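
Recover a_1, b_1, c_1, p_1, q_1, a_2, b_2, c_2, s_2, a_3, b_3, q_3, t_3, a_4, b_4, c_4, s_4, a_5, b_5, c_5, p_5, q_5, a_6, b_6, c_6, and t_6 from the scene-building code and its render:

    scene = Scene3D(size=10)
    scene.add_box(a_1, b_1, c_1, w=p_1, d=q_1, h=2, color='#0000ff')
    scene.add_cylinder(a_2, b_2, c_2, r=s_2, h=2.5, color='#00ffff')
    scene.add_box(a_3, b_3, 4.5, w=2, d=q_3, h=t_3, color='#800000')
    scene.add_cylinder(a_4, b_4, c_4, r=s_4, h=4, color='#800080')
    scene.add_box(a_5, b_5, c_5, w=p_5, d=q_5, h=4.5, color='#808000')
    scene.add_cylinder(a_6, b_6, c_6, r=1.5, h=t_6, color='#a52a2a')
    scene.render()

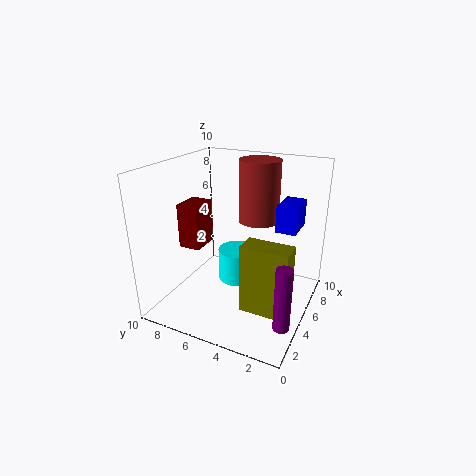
a_1 = 7, b_1 = 1.5, c_1 = 5, p_1 = 2.5, q_1 = 1.5, a_2 = 7, b_2 = 6, c_2 = 0.5, s_2 = 1.5, a_3 = 3, b_3 = 7, q_3 = 1.5, t_3 = 3, a_4 = 1.5, b_4 = 0.5, c_4 = 1.5, s_4 = 0.5, a_5 = 2, b_5 = 0.5, c_5 = 1.5, p_5 = 1.5, q_5 = 3, a_6 = 7.5, b_6 = 4.5, c_6 = 5.5, t_6 = 4.5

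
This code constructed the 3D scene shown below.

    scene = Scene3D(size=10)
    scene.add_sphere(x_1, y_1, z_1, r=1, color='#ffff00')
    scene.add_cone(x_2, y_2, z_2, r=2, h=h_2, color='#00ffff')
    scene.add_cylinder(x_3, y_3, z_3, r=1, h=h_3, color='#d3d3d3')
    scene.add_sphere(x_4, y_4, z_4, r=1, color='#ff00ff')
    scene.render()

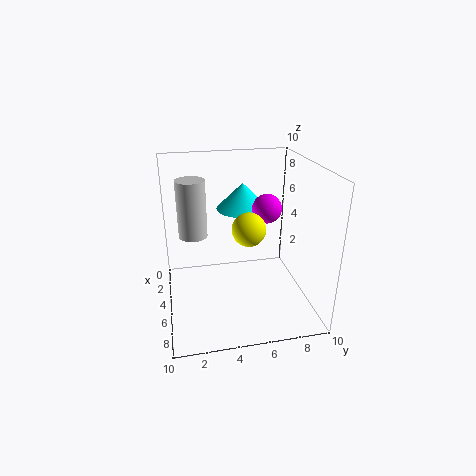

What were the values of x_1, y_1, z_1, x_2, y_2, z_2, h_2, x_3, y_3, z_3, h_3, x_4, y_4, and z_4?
x_1 = 8; y_1 = 5; z_1 = 7; x_2 = 2; y_2 = 6; z_2 = 6; h_2 = 2; x_3 = 4; y_3 = 2; z_3 = 5; h_3 = 4; x_4 = 5; y_4 = 7; z_4 = 7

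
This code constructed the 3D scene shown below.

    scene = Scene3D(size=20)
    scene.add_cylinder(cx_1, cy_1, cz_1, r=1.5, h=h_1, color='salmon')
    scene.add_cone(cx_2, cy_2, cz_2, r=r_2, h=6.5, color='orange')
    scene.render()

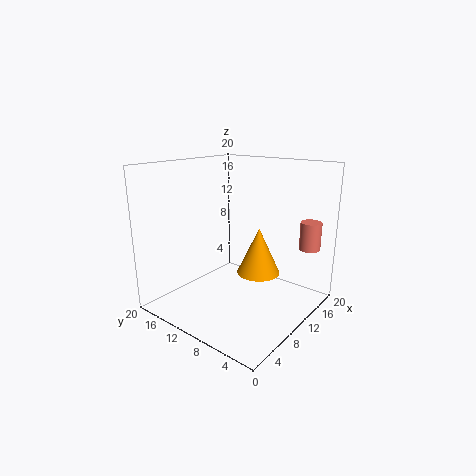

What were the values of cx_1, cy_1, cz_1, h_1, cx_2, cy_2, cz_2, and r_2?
cx_1 = 17, cy_1 = 2.5, cz_1 = 8, h_1 = 4, cx_2 = 11.5, cy_2 = 7.5, cz_2 = 5, r_2 = 3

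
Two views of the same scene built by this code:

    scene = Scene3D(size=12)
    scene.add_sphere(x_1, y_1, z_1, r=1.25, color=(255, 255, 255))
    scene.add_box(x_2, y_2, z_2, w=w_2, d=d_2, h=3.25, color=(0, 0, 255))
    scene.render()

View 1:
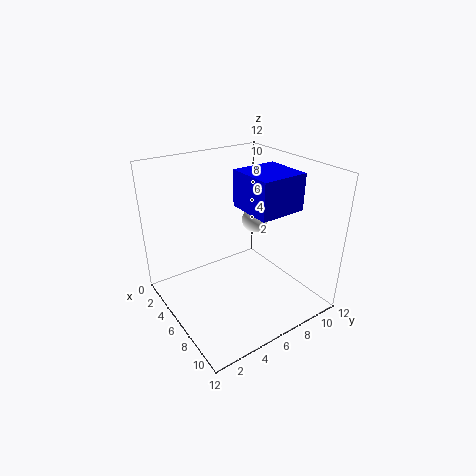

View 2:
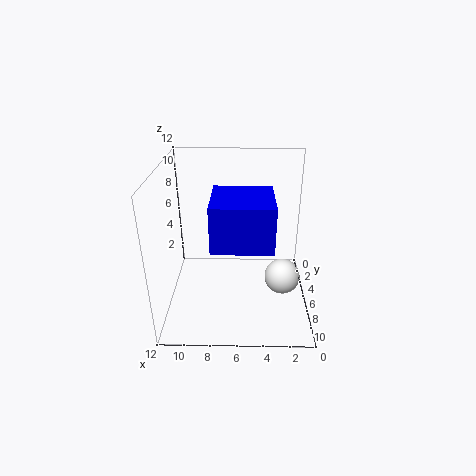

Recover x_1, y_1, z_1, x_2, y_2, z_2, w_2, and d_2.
x_1 = 2.75; y_1 = 10.25; z_1 = 5.25; x_2 = 3.5; y_2 = 7.25; z_2 = 7.75; w_2 = 4.25; d_2 = 4.25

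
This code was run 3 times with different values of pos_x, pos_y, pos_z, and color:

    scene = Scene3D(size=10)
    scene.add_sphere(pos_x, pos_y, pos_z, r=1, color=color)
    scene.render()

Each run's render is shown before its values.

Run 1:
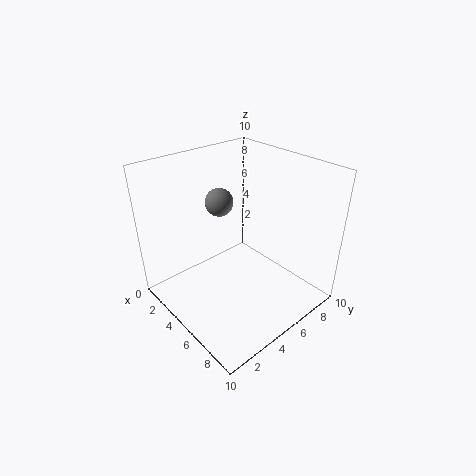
pos_x = 3
pos_y = 5
pos_z = 7
color = 'gray'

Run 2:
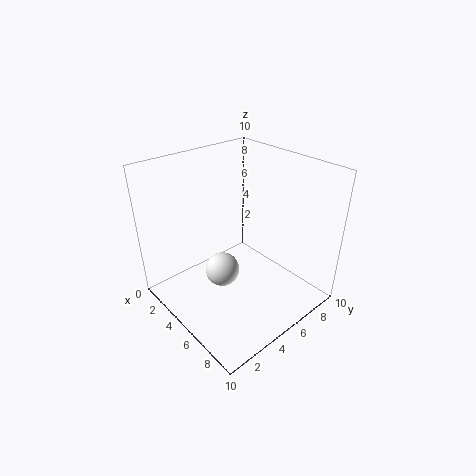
pos_x = 7
pos_y = 2
pos_z = 5
color = 'white'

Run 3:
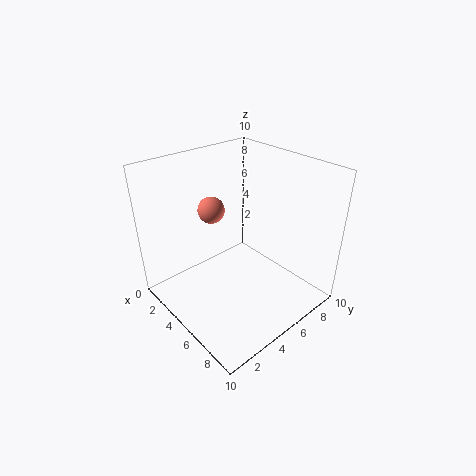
pos_x = 2
pos_y = 5
pos_z = 6
color = 'salmon'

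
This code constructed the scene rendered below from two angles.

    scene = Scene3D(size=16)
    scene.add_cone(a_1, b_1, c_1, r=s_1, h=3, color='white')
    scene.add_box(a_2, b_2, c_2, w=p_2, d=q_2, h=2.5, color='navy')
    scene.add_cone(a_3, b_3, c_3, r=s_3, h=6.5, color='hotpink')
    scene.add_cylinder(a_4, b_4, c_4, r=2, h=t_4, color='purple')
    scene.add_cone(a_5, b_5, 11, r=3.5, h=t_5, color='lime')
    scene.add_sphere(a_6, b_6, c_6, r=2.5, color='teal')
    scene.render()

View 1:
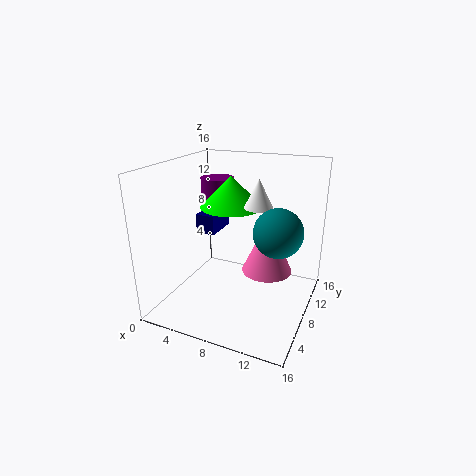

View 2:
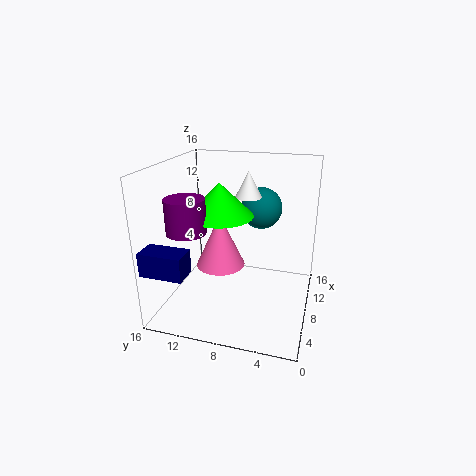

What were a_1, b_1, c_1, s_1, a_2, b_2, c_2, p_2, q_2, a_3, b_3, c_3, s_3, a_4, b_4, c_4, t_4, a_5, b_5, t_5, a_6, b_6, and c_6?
a_1 = 10.5, b_1 = 7.5, c_1 = 12, s_1 = 1.5, a_2 = 0.5, b_2 = 11.5, c_2 = 6, p_2 = 2.5, q_2 = 4.5, a_3 = 10.5, b_3 = 11, c_3 = 3, s_3 = 3, a_4 = 3.5, b_4 = 12, c_4 = 10, t_4 = 3.5, a_5 = 6.5, b_5 = 9.5, t_5 = 3.5, a_6 = 13, b_6 = 6.5, c_6 = 10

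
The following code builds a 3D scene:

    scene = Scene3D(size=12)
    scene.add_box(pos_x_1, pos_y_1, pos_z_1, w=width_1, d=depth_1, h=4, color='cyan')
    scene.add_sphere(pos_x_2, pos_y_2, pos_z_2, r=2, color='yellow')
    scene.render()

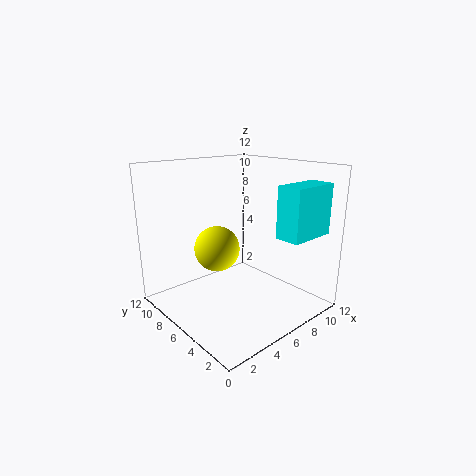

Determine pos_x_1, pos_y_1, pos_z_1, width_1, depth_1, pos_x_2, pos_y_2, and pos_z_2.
pos_x_1 = 6.75; pos_y_1 = 0.5; pos_z_1 = 6.75; width_1 = 4; depth_1 = 2; pos_x_2 = 5.5; pos_y_2 = 8.25; pos_z_2 = 4.5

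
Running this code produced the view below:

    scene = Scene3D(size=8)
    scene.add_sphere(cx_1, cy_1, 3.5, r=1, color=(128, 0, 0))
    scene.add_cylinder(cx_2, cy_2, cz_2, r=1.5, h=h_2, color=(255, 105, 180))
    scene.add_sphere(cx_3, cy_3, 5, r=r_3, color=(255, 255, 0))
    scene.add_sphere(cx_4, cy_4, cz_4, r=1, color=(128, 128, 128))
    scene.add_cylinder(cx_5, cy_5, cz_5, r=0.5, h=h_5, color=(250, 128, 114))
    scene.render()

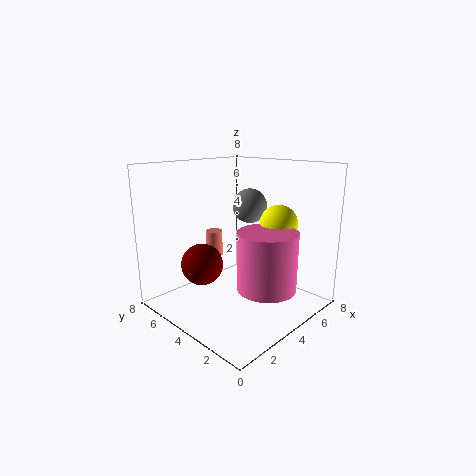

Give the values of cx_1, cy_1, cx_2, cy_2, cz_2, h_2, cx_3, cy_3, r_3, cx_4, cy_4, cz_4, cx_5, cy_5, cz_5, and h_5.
cx_1 = 1, cy_1 = 3.5, cx_2 = 3.5, cy_2 = 1.5, cz_2 = 2, h_2 = 3, cx_3 = 5, cy_3 = 2, r_3 = 1, cx_4 = 5.5, cy_4 = 4.5, cz_4 = 5.5, cx_5 = 4, cy_5 = 6, cz_5 = 2.5, h_5 = 1.5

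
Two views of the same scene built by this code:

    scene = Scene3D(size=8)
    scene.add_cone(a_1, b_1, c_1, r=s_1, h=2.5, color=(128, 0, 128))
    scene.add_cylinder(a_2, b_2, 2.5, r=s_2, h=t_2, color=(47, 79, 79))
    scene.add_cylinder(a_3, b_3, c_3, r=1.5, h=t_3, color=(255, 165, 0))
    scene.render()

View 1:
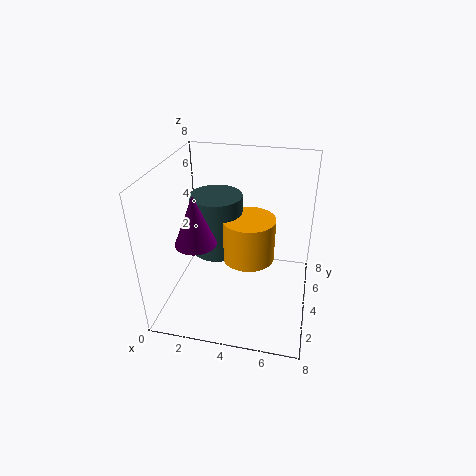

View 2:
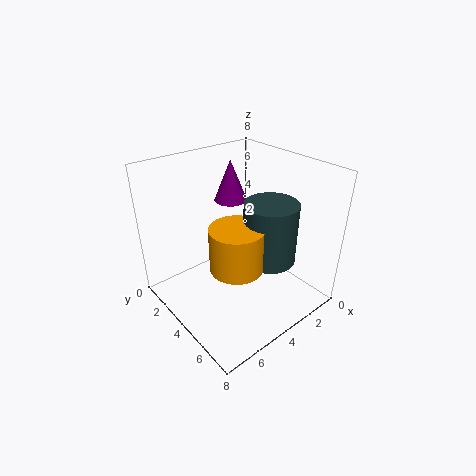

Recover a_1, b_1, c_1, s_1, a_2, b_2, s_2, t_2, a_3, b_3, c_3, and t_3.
a_1 = 2.5
b_1 = 1.5
c_1 = 5
s_1 = 1
a_2 = 2.5
b_2 = 5
s_2 = 1.5
t_2 = 3.5
a_3 = 4.5
b_3 = 4.5
c_3 = 2.5
t_3 = 2.5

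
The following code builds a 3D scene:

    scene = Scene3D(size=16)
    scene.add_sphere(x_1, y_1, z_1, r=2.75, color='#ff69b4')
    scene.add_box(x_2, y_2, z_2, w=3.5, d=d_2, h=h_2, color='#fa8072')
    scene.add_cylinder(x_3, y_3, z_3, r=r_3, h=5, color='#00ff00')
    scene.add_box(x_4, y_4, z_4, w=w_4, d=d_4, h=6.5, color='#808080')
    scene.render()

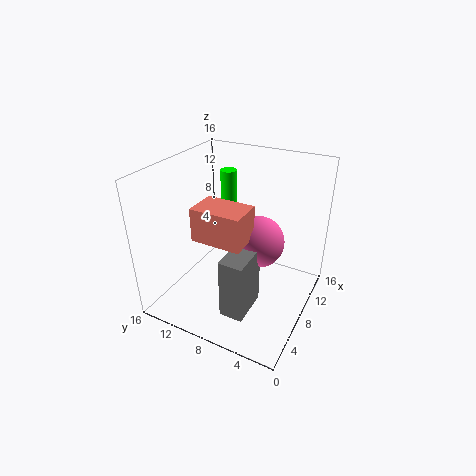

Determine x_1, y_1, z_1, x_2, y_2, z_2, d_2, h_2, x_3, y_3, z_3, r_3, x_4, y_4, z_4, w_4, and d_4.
x_1 = 8
y_1 = 5.5
z_1 = 8.25
x_2 = 3.25
y_2 = 5.5
z_2 = 9.5
d_2 = 5.25
h_2 = 3.5
x_3 = 12.75
y_3 = 11.75
z_3 = 8.75
r_3 = 1
x_4 = 2
y_4 = 4.5
z_4 = 2.25
w_4 = 4.25
d_4 = 2.5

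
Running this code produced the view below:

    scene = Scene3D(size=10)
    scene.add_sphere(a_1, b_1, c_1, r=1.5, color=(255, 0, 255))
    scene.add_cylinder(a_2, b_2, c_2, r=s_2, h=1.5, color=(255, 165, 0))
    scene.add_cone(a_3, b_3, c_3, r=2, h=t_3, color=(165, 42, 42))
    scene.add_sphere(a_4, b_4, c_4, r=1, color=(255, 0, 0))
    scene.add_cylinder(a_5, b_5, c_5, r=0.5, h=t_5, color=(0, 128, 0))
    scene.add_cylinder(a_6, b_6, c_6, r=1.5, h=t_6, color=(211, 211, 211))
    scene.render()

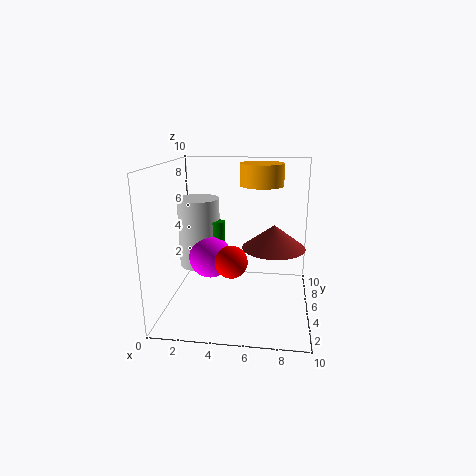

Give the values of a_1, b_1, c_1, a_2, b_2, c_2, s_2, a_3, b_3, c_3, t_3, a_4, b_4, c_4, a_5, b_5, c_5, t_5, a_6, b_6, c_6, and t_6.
a_1 = 3
b_1 = 5
c_1 = 3.5
a_2 = 6.5
b_2 = 6
c_2 = 8.5
s_2 = 1.5
a_3 = 7.5
b_3 = 3.5
c_3 = 5
t_3 = 1.5
a_4 = 5
b_4 = 2
c_4 = 4.5
a_5 = 3.5
b_5 = 5.5
c_5 = 3.5
t_5 = 2.5
a_6 = 2
b_6 = 6
c_6 = 2.5
t_6 = 5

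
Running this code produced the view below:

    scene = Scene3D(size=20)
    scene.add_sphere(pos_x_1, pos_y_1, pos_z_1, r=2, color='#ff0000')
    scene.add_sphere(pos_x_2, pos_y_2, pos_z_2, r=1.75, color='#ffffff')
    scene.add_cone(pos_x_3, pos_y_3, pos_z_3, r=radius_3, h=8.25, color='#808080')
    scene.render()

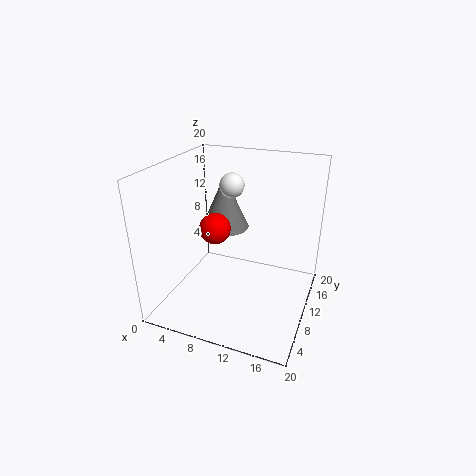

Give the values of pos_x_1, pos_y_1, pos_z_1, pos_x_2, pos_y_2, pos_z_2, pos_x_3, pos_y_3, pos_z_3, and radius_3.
pos_x_1 = 8.25, pos_y_1 = 6.5, pos_z_1 = 12.75, pos_x_2 = 8, pos_y_2 = 12.75, pos_z_2 = 16.5, pos_x_3 = 5.5, pos_y_3 = 15.75, pos_z_3 = 8.5, radius_3 = 3.75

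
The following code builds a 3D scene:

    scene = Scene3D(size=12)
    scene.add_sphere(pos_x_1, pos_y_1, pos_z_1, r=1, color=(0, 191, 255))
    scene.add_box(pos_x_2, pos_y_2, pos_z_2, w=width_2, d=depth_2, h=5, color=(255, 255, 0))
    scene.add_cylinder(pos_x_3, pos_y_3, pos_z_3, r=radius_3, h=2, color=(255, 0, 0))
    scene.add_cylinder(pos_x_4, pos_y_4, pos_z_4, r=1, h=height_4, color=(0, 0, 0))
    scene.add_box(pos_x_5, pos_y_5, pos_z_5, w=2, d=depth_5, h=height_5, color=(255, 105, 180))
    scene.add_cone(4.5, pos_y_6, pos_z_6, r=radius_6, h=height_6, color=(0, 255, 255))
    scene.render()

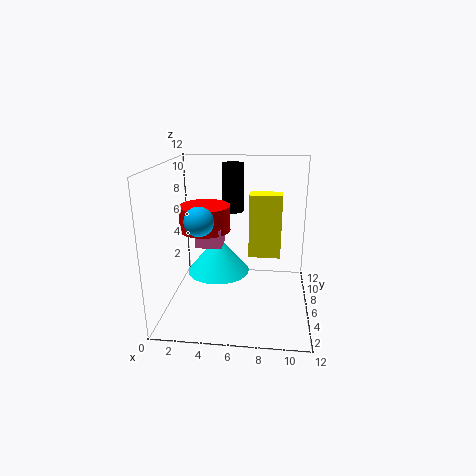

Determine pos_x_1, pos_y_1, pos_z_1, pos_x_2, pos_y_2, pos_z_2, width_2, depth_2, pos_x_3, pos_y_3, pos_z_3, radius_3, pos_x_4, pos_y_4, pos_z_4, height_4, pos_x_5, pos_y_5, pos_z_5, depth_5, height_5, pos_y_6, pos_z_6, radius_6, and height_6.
pos_x_1 = 4
pos_y_1 = 1
pos_z_1 = 9
pos_x_2 = 7
pos_y_2 = 4.5
pos_z_2 = 5
width_2 = 2.5
depth_2 = 1.5
pos_x_3 = 3.5
pos_y_3 = 5
pos_z_3 = 7
radius_3 = 2
pos_x_4 = 5
pos_y_4 = 10.5
pos_z_4 = 7
height_4 = 4.5
pos_x_5 = 3
pos_y_5 = 3.5
pos_z_5 = 6
depth_5 = 2
height_5 = 1.5
pos_y_6 = 5
pos_z_6 = 3.5
radius_6 = 2.5
height_6 = 3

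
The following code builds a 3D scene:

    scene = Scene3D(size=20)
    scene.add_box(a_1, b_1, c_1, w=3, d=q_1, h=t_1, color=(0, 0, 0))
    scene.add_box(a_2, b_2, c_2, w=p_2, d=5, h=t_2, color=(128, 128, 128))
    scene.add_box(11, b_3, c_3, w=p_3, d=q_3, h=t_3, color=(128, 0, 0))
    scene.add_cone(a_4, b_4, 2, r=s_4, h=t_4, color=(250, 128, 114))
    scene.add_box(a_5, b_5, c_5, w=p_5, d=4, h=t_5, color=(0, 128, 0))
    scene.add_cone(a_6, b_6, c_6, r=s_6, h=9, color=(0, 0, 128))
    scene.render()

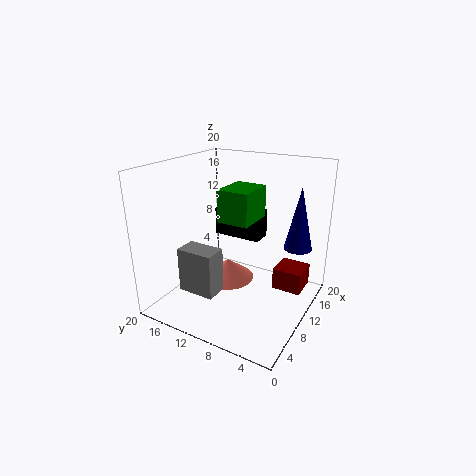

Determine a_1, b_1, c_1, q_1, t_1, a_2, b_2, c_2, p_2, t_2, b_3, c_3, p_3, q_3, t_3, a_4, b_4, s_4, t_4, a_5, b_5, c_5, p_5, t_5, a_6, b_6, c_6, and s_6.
a_1 = 12
b_1 = 8
c_1 = 9
q_1 = 7
t_1 = 4
a_2 = 3
b_2 = 10
c_2 = 4
p_2 = 3
t_2 = 6
b_3 = 1
c_3 = 3
p_3 = 4
q_3 = 4
t_3 = 3
a_4 = 12
b_4 = 13
s_4 = 4
t_4 = 3
a_5 = 5
b_5 = 6
c_5 = 14
p_5 = 5
t_5 = 4
a_6 = 15
b_6 = 3
c_6 = 8
s_6 = 2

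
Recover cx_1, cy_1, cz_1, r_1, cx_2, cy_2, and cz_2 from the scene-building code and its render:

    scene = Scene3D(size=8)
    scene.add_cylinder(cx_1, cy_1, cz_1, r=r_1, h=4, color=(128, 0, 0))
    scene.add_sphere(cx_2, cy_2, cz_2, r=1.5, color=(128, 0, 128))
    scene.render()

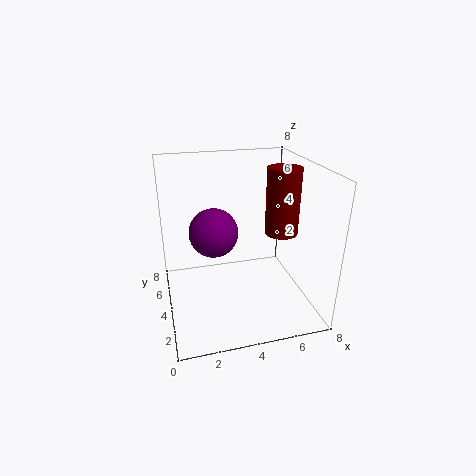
cx_1 = 7, cy_1 = 5, cz_1 = 3.5, r_1 = 1, cx_2 = 3, cy_2 = 6, cz_2 = 3.5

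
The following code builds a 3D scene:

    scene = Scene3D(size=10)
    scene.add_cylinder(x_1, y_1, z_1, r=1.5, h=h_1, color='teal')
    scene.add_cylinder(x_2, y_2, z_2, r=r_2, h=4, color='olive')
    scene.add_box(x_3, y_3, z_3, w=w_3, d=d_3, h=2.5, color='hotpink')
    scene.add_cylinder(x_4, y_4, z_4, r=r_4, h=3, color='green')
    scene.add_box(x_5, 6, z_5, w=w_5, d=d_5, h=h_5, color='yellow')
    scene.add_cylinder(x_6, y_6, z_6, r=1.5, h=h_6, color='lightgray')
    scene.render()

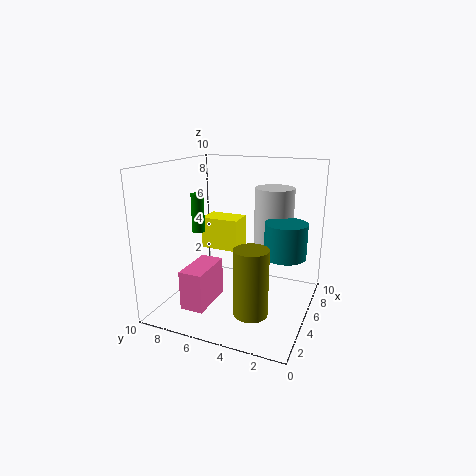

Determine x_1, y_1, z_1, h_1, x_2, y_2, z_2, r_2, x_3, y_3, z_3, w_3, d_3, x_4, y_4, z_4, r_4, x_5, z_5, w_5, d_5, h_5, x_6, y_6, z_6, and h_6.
x_1 = 6.5; y_1 = 2; z_1 = 3.5; h_1 = 2.5; x_2 = 1; y_2 = 2.5; z_2 = 2; r_2 = 1; x_3 = 0.5; y_3 = 5.5; z_3 = 1.5; w_3 = 3; d_3 = 1.5; x_4 = 6.5; y_4 = 9; z_4 = 4.5; r_4 = 0.5; x_5 = 7; z_5 = 3; w_5 = 2; d_5 = 3; h_5 = 2.5; x_6 = 8.5; y_6 = 3.5; z_6 = 3; h_6 = 5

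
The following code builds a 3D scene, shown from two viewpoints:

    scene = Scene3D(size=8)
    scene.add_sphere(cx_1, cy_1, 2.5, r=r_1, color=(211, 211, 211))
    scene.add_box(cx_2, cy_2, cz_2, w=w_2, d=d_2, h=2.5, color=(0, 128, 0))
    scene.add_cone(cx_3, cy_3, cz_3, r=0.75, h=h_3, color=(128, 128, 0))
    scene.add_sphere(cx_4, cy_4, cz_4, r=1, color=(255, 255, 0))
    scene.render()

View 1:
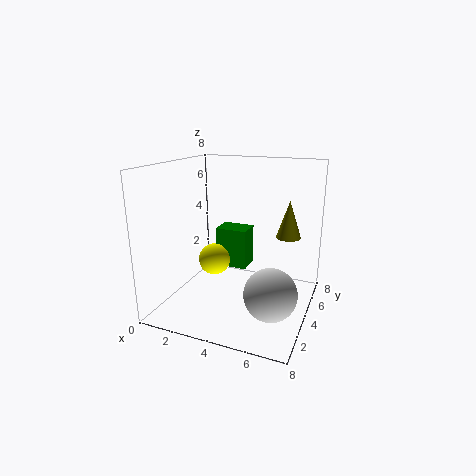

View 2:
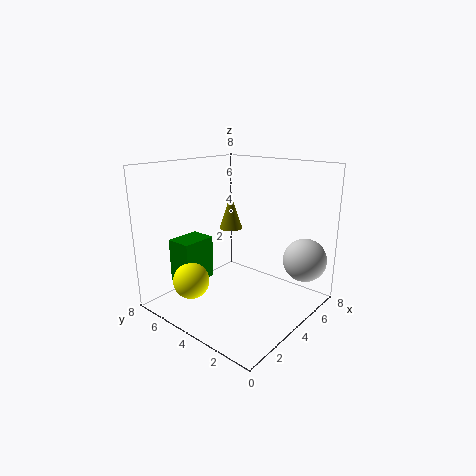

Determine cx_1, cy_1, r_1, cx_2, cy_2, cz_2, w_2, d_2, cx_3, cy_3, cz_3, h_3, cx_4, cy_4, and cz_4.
cx_1 = 6.75
cy_1 = 1.25
r_1 = 1.25
cx_2 = 1.75
cy_2 = 5.75
cz_2 = 1.25
w_2 = 2
d_2 = 1.5
cx_3 = 6.25
cy_3 = 6.5
cz_3 = 3.5
h_3 = 2.25
cx_4 = 1.75
cy_4 = 5.5
cz_4 = 1.75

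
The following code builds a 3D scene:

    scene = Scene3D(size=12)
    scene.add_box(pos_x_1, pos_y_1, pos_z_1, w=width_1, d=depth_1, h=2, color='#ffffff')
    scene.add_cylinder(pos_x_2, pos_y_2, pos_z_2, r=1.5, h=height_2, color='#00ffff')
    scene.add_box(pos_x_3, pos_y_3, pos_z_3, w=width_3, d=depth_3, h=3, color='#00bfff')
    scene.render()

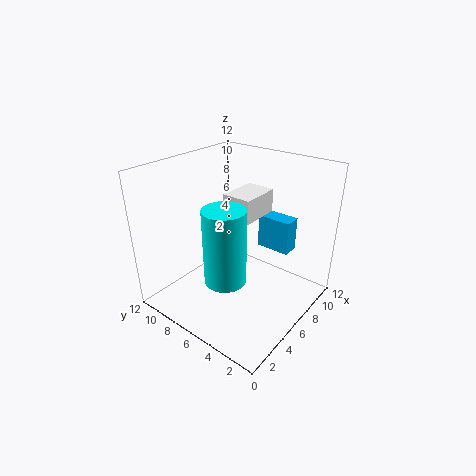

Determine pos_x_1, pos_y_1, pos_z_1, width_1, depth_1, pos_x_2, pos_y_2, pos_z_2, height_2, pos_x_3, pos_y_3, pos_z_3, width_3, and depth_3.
pos_x_1 = 6
pos_y_1 = 5
pos_z_1 = 7.5
width_1 = 3.5
depth_1 = 2.5
pos_x_2 = 2
pos_y_2 = 4
pos_z_2 = 5
height_2 = 5.5
pos_x_3 = 9
pos_y_3 = 3
pos_z_3 = 4
width_3 = 1.5
depth_3 = 3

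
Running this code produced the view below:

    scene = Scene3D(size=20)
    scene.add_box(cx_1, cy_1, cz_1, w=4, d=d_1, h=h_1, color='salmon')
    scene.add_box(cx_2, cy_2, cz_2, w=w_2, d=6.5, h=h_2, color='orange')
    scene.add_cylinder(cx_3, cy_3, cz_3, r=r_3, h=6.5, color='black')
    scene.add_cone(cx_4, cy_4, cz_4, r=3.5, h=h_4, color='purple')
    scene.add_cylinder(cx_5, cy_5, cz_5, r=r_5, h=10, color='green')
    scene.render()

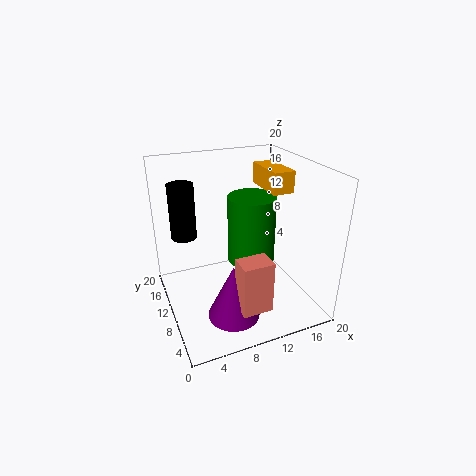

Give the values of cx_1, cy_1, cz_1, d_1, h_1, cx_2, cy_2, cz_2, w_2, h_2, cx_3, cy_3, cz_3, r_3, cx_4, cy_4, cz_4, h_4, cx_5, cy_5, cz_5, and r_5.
cx_1 = 7.5
cy_1 = 2
cz_1 = 3
d_1 = 3
h_1 = 7
cx_2 = 14.5
cy_2 = 8.5
cz_2 = 16
w_2 = 3
h_2 = 3
cx_3 = 2
cy_3 = 7.5
cz_3 = 13
r_3 = 1.5
cx_4 = 7.5
cy_4 = 5.5
cz_4 = 1
h_4 = 7.5
cx_5 = 13
cy_5 = 12
cz_5 = 5
r_5 = 3.5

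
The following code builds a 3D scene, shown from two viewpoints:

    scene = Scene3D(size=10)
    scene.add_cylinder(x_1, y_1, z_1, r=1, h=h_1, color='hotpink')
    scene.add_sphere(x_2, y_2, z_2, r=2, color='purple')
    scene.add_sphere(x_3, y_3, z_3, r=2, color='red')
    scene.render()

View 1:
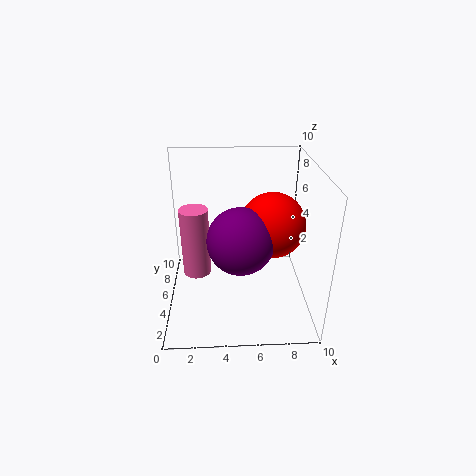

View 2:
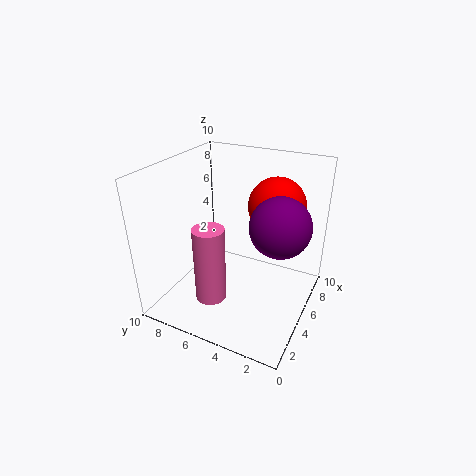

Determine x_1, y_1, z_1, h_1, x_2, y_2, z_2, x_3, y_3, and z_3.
x_1 = 2, y_1 = 5.5, z_1 = 2, h_1 = 5, x_2 = 5, y_2 = 2, z_2 = 6.5, x_3 = 7, y_3 = 3, z_3 = 7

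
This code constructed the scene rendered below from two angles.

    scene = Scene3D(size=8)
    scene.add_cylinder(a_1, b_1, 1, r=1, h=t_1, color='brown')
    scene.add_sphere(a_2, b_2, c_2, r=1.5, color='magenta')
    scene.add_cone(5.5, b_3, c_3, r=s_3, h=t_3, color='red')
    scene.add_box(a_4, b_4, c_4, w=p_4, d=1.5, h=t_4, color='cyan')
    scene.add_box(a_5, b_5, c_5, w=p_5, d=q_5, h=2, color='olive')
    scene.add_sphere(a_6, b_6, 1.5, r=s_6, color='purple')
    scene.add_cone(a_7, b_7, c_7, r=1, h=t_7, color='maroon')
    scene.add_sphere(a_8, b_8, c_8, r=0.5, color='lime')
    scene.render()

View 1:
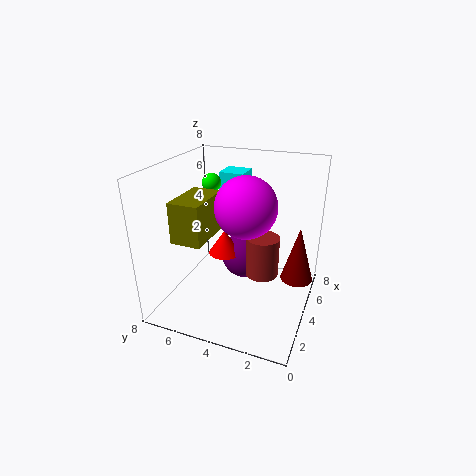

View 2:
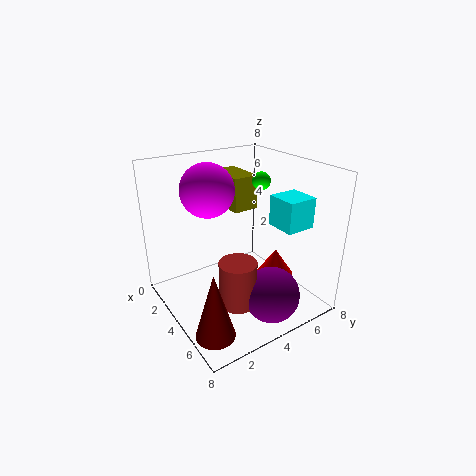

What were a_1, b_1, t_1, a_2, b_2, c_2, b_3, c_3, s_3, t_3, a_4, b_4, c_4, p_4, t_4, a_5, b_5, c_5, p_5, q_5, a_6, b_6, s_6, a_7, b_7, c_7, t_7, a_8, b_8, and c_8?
a_1 = 5.5, b_1 = 3, t_1 = 2.5, a_2 = 2.5, b_2 = 3, c_2 = 6.5, b_3 = 5.5, c_3 = 2, s_3 = 1, t_3 = 1.5, a_4 = 6, b_4 = 4.5, c_4 = 5.5, p_4 = 1.5, t_4 = 1.5, a_5 = 0.5, b_5 = 4.5, c_5 = 5, p_5 = 2.5, q_5 = 1.5, a_6 = 6.5, b_6 = 4.5, s_6 = 1.5, a_7 = 6.5, b_7 = 1, c_7 = 0.5, t_7 = 3.5, a_8 = 4, b_8 = 5.5, c_8 = 7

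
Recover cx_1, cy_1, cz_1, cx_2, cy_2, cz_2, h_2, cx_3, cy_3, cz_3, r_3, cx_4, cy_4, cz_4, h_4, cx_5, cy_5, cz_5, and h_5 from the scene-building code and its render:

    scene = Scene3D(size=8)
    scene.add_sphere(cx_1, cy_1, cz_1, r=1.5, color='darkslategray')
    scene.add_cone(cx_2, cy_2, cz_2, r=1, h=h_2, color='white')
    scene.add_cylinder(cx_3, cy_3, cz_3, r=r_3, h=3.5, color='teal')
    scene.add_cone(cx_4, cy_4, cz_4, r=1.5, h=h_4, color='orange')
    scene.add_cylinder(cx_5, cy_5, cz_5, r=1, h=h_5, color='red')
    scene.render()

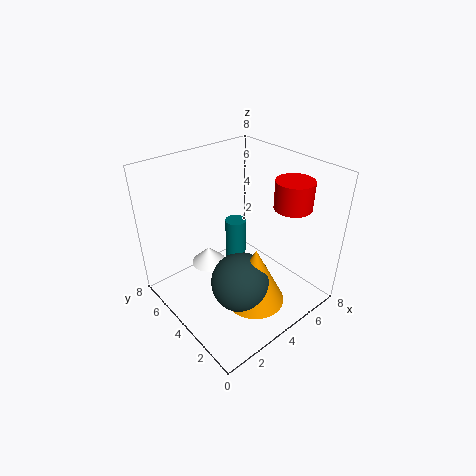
cx_1 = 2.5; cy_1 = 2; cz_1 = 3; cx_2 = 3; cy_2 = 5.5; cz_2 = 2; h_2 = 1; cx_3 = 3; cy_3 = 3; cz_3 = 2.5; r_3 = 0.5; cx_4 = 3; cy_4 = 1.5; cz_4 = 2; h_4 = 3; cx_5 = 6; cy_5 = 2; cz_5 = 6; h_5 = 1.5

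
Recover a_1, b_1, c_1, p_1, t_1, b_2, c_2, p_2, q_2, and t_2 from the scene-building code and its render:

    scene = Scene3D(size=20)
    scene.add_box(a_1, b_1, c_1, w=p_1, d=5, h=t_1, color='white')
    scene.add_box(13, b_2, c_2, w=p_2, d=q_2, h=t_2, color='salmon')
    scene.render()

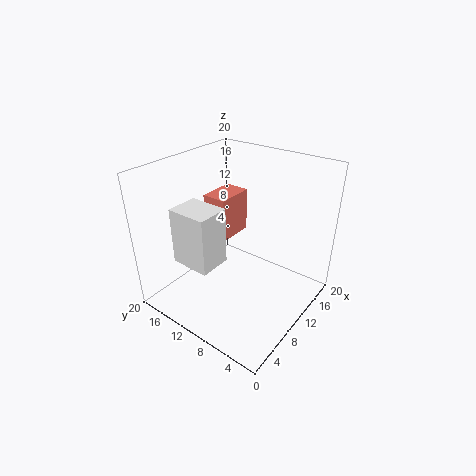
a_1 = 1
b_1 = 8
c_1 = 10
p_1 = 4
t_1 = 7
b_2 = 15
c_2 = 6
p_2 = 6
q_2 = 4
t_2 = 7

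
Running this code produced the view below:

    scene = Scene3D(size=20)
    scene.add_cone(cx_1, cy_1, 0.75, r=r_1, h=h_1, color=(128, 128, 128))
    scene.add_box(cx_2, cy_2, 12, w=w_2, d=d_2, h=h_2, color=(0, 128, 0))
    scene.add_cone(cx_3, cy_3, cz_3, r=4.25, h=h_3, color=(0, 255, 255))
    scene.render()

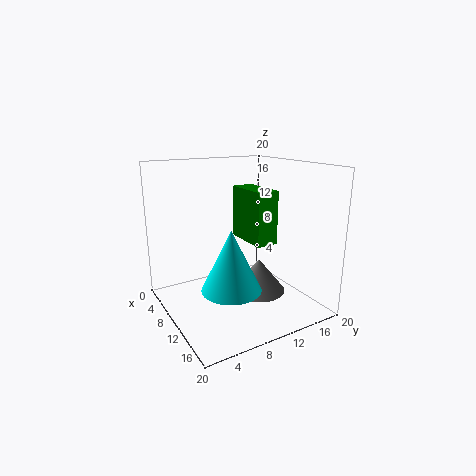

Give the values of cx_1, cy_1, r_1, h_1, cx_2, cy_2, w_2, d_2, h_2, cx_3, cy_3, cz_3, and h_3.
cx_1 = 9.5
cy_1 = 14
r_1 = 4
h_1 = 5
cx_2 = 13.5
cy_2 = 7.25
w_2 = 5.5
d_2 = 2.5
h_2 = 6
cx_3 = 10.75
cy_3 = 8.5
cz_3 = 2.75
h_3 = 8.75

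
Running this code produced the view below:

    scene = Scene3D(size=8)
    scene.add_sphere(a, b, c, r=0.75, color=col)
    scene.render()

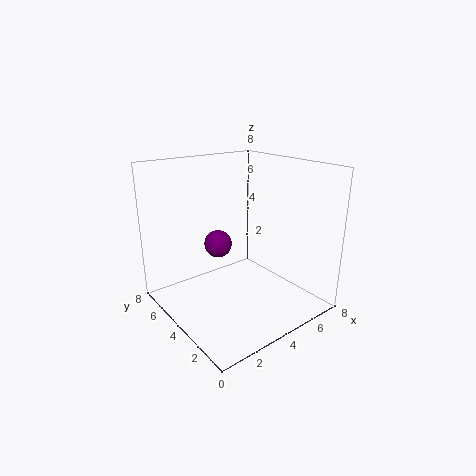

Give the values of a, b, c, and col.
a = 3, b = 4.5, c = 3.75, col = 'purple'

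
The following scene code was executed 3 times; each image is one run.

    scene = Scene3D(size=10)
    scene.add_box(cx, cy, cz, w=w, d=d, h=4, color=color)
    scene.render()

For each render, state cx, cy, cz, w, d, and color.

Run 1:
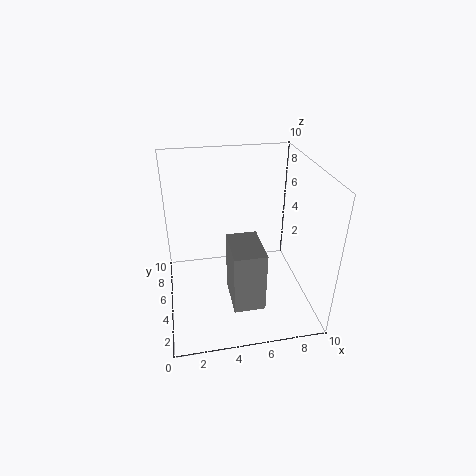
cx = 4, cy = 1, cz = 2, w = 2, d = 3, color = 'gray'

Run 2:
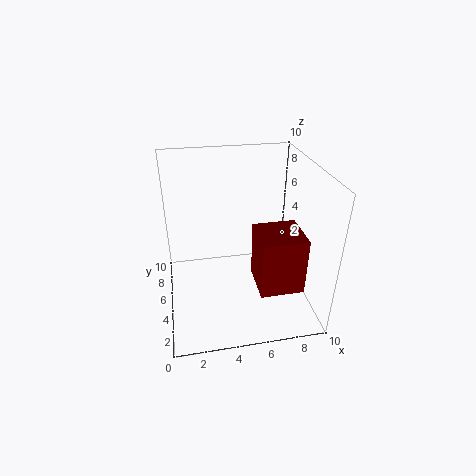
cx = 6, cy = 2, cz = 2, w = 3, d = 3, color = 'maroon'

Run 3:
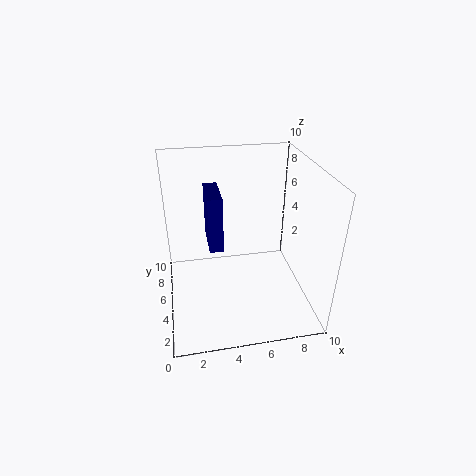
cx = 3, cy = 5, cz = 4, w = 1, d = 3, color = 'navy'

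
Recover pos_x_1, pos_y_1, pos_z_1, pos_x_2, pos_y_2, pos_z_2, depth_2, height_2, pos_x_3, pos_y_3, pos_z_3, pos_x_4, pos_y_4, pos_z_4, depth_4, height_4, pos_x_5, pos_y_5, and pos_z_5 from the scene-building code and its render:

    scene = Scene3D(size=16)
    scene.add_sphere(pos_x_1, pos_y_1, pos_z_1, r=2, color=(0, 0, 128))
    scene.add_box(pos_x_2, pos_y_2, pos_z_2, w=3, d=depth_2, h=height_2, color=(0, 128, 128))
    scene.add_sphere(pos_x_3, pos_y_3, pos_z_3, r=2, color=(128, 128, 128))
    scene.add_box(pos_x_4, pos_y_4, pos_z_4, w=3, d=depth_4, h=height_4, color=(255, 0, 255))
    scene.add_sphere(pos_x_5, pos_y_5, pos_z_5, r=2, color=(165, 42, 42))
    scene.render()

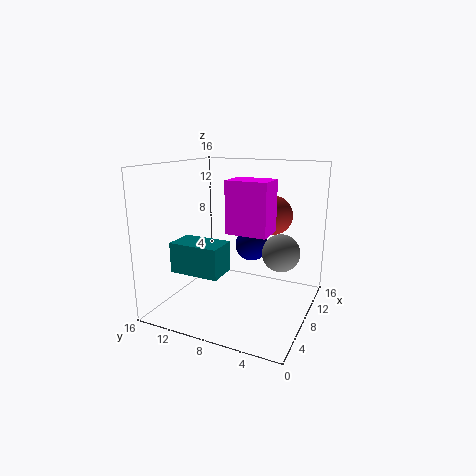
pos_x_1 = 12
pos_y_1 = 8
pos_z_1 = 6
pos_x_2 = 1
pos_y_2 = 7
pos_z_2 = 6
depth_2 = 5
height_2 = 3
pos_x_3 = 8
pos_y_3 = 3
pos_z_3 = 7
pos_x_4 = 3
pos_y_4 = 3
pos_z_4 = 10
depth_4 = 4
height_4 = 5
pos_x_5 = 8
pos_y_5 = 4
pos_z_5 = 11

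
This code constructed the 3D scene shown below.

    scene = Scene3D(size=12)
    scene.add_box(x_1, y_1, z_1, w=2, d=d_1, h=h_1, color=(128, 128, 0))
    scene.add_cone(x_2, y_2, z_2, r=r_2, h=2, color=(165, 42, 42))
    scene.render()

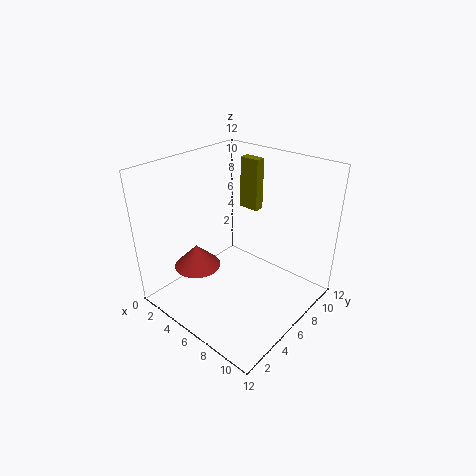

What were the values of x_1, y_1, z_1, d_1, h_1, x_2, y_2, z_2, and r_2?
x_1 = 2; y_1 = 11; z_1 = 6; d_1 = 1; h_1 = 5; x_2 = 3; y_2 = 4; z_2 = 3; r_2 = 2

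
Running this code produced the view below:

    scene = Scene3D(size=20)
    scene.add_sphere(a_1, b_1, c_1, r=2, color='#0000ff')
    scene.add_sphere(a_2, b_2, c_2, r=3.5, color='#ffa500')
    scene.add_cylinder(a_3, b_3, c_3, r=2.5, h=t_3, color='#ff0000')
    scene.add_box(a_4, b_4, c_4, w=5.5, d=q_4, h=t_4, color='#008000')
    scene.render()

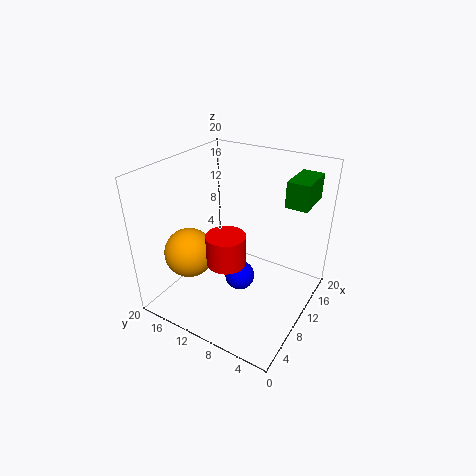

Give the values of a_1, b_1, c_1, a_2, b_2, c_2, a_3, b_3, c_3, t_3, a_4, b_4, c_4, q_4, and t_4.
a_1 = 8, b_1 = 8.5, c_1 = 5.5, a_2 = 6.5, b_2 = 16, c_2 = 7.5, a_3 = 5.5, b_3 = 9, c_3 = 9, t_3 = 4, a_4 = 12.5, b_4 = 1.5, c_4 = 15, q_4 = 3, t_4 = 3.5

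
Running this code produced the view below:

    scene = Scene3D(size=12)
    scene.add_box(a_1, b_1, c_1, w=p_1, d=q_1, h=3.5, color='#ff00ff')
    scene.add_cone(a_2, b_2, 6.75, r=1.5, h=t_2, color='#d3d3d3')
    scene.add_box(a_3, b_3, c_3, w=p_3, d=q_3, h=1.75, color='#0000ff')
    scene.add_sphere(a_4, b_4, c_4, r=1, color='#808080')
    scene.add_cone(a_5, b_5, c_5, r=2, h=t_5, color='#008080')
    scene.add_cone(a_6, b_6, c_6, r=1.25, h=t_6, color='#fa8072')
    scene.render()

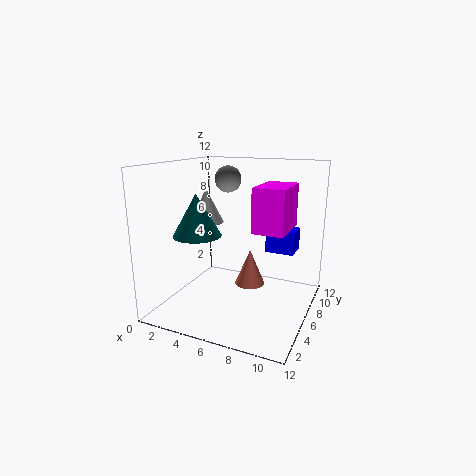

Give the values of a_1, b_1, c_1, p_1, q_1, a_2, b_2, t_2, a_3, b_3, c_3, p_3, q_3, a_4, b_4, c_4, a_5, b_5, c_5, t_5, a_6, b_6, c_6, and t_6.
a_1 = 7.75, b_1 = 4.5, c_1 = 7, p_1 = 2.5, q_1 = 4, a_2 = 2.5, b_2 = 7, t_2 = 3, a_3 = 8.5, b_3 = 5.75, c_3 = 5.25, p_3 = 2.25, q_3 = 2, a_4 = 5.75, b_4 = 4.75, c_4 = 11, a_5 = 3, b_5 = 4.5, c_5 = 6.25, t_5 = 3.5, a_6 = 7, b_6 = 6.25, c_6 = 2, t_6 = 3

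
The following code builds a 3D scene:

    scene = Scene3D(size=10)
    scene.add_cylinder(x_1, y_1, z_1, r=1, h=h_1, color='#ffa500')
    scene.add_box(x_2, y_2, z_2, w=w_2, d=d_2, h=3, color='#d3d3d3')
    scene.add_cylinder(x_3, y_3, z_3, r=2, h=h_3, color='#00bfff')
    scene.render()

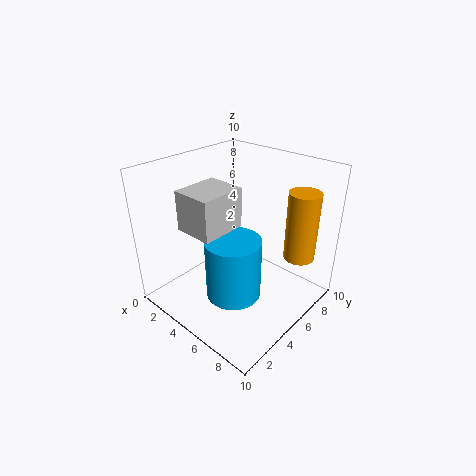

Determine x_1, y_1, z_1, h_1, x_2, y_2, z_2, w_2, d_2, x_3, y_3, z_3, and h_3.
x_1 = 9
y_1 = 6.5
z_1 = 4.5
h_1 = 4.5
x_2 = 1
y_2 = 3
z_2 = 5
w_2 = 3
d_2 = 3.5
x_3 = 5
y_3 = 4.5
z_3 = 0.5
h_3 = 4.5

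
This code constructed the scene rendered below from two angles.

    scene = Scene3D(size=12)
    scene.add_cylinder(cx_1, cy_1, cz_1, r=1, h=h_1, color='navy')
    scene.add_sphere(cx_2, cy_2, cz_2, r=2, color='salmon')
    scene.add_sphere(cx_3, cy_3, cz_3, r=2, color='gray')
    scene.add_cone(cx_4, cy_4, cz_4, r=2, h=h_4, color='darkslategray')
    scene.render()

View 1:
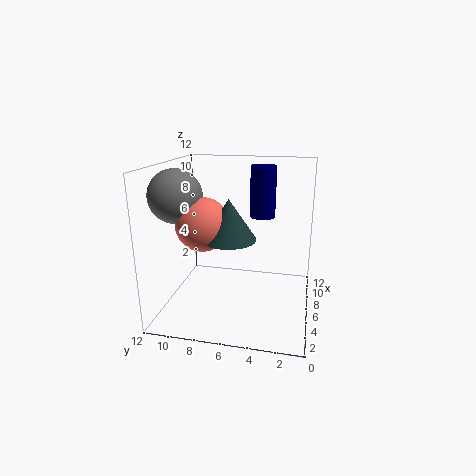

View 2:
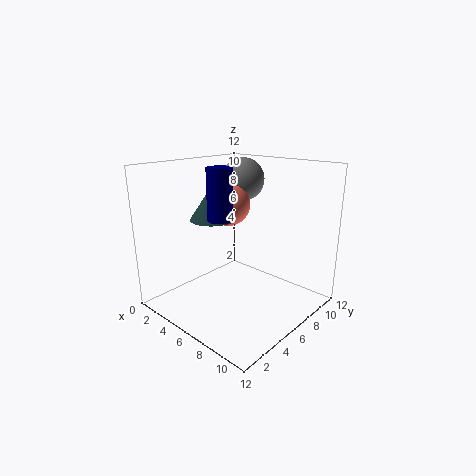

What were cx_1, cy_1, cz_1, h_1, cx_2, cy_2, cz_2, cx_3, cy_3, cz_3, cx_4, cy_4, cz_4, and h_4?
cx_1 = 6, cy_1 = 4, cz_1 = 8, h_1 = 4, cx_2 = 3, cy_2 = 8, cz_2 = 8, cx_3 = 3, cy_3 = 10, cz_3 = 10, cx_4 = 3, cy_4 = 6, cz_4 = 7, h_4 = 3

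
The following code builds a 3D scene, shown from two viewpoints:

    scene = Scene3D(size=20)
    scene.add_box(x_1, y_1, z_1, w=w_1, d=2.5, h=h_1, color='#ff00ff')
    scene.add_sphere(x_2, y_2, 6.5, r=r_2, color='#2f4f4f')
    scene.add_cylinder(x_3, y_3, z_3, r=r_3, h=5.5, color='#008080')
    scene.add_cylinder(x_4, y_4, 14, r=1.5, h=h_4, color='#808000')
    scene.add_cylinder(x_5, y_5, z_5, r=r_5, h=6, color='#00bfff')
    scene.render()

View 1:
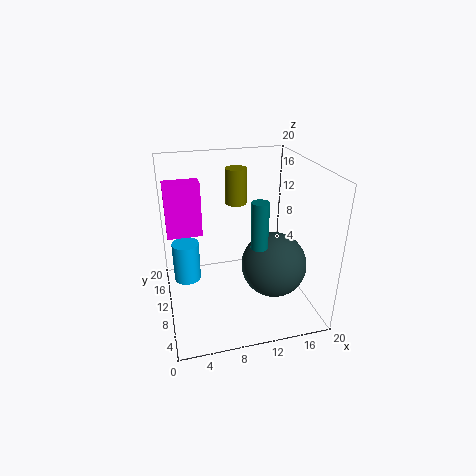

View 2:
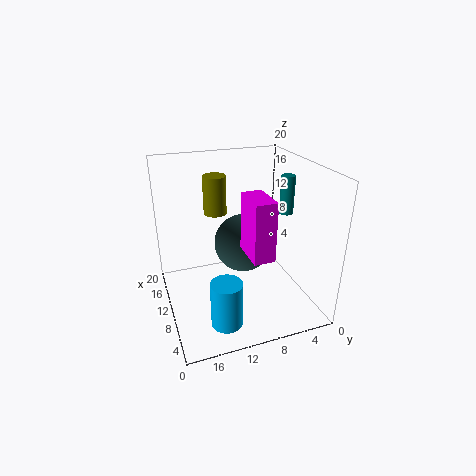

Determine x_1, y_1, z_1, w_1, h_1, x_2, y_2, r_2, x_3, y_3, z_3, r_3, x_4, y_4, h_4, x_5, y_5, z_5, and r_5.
x_1 = 0.5
y_1 = 9
z_1 = 11.5
w_1 = 4.5
h_1 = 7
x_2 = 14.5
y_2 = 7.5
r_2 = 4.5
x_3 = 10.5
y_3 = 2.5
z_3 = 12.5
r_3 = 1
x_4 = 10.5
y_4 = 13
h_4 = 5
x_5 = 3
y_5 = 14
z_5 = 2
r_5 = 2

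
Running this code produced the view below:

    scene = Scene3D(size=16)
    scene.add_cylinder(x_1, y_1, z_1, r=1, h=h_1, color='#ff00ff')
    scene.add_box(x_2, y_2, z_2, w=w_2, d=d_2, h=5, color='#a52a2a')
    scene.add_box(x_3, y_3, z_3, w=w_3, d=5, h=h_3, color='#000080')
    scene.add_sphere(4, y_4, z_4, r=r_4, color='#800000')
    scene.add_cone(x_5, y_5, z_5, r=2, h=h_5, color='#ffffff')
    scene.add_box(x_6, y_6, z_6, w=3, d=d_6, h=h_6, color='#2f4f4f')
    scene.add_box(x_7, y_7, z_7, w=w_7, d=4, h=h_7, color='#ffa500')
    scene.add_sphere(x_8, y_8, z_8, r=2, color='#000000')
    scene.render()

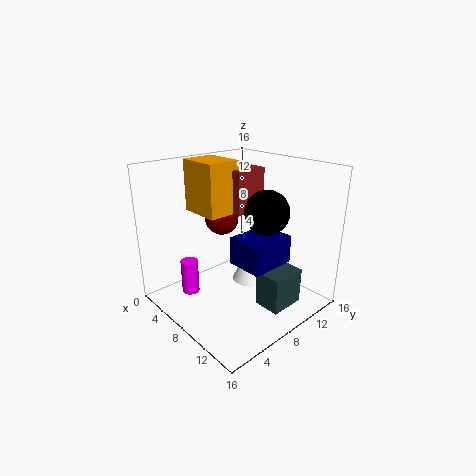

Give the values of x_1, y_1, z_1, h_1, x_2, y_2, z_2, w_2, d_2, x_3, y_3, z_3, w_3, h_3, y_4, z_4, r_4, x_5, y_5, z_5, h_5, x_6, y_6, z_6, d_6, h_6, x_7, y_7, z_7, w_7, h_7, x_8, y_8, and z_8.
x_1 = 4
y_1 = 4
z_1 = 1
h_1 = 4
x_2 = 3
y_2 = 9
z_2 = 10
w_2 = 4
d_2 = 4
x_3 = 9
y_3 = 6
z_3 = 6
w_3 = 4
h_3 = 3
y_4 = 9
z_4 = 9
r_4 = 2
x_5 = 9
y_5 = 9
z_5 = 3
h_5 = 4
x_6 = 11
y_6 = 8
z_6 = 1
d_6 = 4
h_6 = 4
x_7 = 1
y_7 = 6
z_7 = 10
w_7 = 5
h_7 = 6
x_8 = 14
y_8 = 6
z_8 = 13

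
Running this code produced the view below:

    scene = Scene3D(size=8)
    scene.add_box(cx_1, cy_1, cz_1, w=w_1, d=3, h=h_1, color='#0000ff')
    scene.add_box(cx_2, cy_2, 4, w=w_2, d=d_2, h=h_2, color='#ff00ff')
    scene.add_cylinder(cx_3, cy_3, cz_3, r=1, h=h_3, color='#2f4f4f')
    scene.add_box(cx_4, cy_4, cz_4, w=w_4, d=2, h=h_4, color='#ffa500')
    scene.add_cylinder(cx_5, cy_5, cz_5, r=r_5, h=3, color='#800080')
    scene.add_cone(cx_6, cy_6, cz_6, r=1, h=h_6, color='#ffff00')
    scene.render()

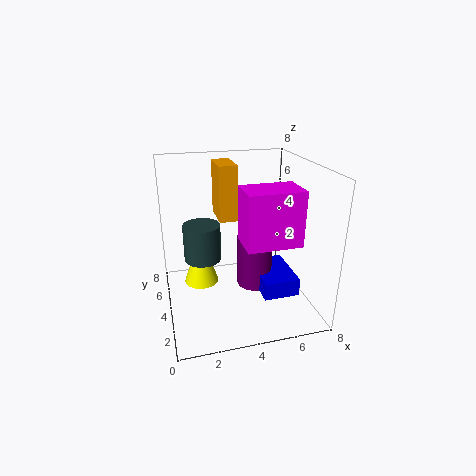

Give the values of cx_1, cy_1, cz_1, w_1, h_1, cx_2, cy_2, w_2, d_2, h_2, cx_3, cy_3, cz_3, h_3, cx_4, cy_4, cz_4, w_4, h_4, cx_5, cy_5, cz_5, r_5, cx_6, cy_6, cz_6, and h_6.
cx_1 = 5, cy_1 = 2, cz_1 = 1, w_1 = 2, h_1 = 1, cx_2 = 4, cy_2 = 2, w_2 = 3, d_2 = 2, h_2 = 3, cx_3 = 2, cy_3 = 4, cz_3 = 3, h_3 = 2, cx_4 = 3, cy_4 = 4, cz_4 = 5, w_4 = 1, h_4 = 3, cx_5 = 5, cy_5 = 4, cz_5 = 1, r_5 = 1, cx_6 = 2, cy_6 = 5, cz_6 = 1, h_6 = 3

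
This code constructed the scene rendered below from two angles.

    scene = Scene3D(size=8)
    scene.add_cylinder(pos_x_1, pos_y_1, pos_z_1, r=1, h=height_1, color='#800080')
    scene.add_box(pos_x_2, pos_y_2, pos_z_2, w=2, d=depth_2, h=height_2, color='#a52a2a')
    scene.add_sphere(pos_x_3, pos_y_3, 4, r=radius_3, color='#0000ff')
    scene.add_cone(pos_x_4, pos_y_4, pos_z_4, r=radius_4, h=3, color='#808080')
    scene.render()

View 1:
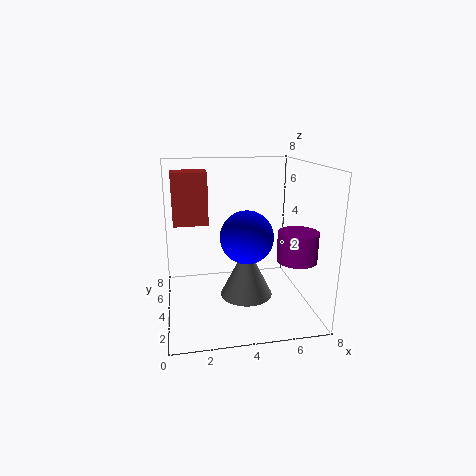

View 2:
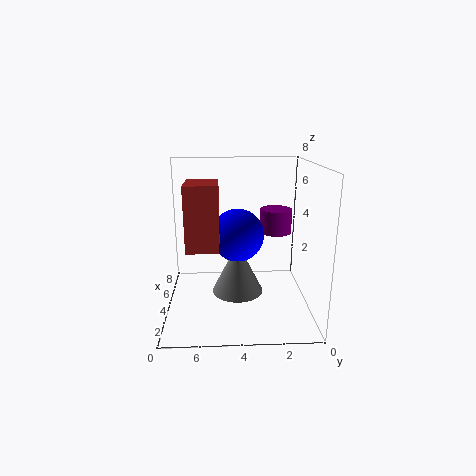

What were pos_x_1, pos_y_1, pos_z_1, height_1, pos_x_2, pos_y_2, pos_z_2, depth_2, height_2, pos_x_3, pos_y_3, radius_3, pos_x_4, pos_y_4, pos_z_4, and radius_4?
pos_x_1 = 6.5, pos_y_1 = 1.5, pos_z_1 = 3.5, height_1 = 1.5, pos_x_2 = 0.5, pos_y_2 = 5, pos_z_2 = 4.5, depth_2 = 1.5, height_2 = 3, pos_x_3 = 4.5, pos_y_3 = 4, radius_3 = 1.5, pos_x_4 = 4.5, pos_y_4 = 4, pos_z_4 = 0.5, radius_4 = 1.5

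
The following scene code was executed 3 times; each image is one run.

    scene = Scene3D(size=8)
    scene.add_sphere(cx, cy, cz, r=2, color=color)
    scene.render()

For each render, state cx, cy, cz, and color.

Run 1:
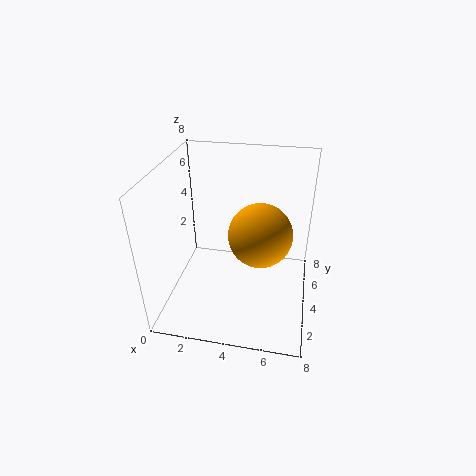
cx = 5; cy = 6; cz = 3; color = 'orange'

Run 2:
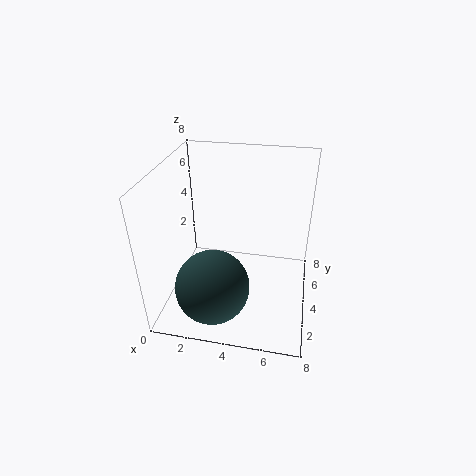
cx = 3; cy = 2; cz = 2; color = 'darkslategray'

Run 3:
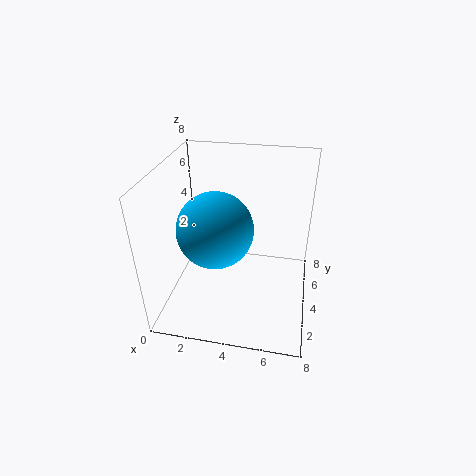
cx = 3; cy = 3; cz = 5; color = 'deepskyblue'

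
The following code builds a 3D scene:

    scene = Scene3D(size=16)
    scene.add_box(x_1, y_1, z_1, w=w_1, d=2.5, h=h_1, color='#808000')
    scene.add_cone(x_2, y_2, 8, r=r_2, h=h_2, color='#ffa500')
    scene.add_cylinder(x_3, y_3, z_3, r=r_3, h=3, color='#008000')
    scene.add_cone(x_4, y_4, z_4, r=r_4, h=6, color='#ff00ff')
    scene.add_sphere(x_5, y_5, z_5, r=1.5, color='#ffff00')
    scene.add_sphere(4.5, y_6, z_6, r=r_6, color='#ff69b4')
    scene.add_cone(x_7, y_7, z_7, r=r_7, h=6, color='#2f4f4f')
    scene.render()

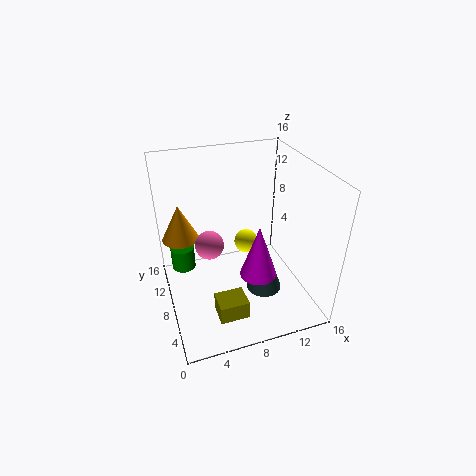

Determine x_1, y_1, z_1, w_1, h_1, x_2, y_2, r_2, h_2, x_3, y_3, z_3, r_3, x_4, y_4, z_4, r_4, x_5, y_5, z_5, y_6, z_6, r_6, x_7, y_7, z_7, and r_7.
x_1 = 4
y_1 = 1.5
z_1 = 2.5
w_1 = 3
h_1 = 2
x_2 = 2
y_2 = 10
r_2 = 2
h_2 = 4
x_3 = 2.5
y_3 = 14
z_3 = 1
r_3 = 1.5
x_4 = 9.5
y_4 = 5.5
z_4 = 4.5
r_4 = 2
x_5 = 10.5
y_5 = 12
z_5 = 4.5
y_6 = 7
z_6 = 8.5
r_6 = 1.5
x_7 = 10.5
y_7 = 6
z_7 = 2
r_7 = 2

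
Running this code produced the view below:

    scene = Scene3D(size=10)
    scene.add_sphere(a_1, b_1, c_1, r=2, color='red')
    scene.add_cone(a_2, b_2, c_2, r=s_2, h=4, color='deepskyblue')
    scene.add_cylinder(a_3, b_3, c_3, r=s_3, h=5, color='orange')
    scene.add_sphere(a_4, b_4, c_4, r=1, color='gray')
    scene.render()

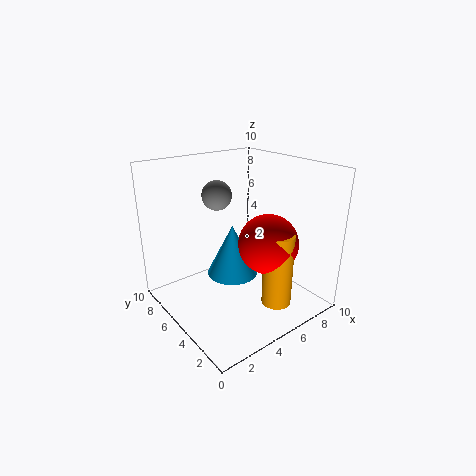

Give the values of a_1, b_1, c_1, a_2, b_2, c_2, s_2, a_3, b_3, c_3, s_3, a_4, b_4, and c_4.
a_1 = 6, b_1 = 3, c_1 = 5, a_2 = 6, b_2 = 7, c_2 = 1, s_2 = 2, a_3 = 6, b_3 = 2, c_3 = 1, s_3 = 1, a_4 = 4, b_4 = 6, c_4 = 8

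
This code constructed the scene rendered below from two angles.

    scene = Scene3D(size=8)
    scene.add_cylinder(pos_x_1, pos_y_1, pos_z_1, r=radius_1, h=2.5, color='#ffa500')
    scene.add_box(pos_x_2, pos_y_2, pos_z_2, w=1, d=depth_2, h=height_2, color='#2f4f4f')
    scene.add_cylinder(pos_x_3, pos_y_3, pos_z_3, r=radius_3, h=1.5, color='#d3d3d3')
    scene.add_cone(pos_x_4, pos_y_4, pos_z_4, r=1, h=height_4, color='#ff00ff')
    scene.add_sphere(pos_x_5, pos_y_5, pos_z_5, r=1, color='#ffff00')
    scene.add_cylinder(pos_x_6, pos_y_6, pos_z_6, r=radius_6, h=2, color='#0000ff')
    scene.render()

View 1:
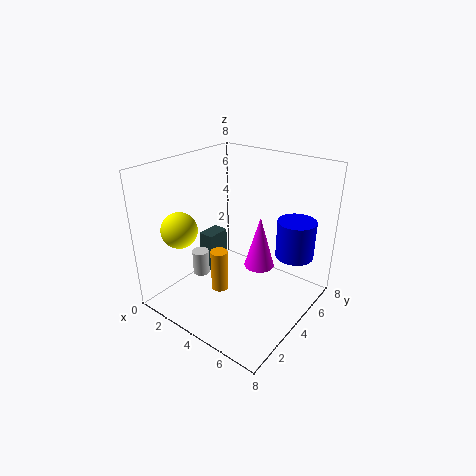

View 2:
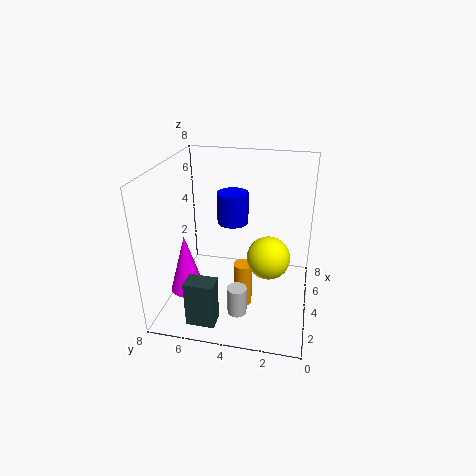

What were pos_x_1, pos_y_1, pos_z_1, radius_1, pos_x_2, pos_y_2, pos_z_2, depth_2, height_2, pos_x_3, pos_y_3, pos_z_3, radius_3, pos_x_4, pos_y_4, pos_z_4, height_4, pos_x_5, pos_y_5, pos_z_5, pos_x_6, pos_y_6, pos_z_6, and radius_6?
pos_x_1 = 3, pos_y_1 = 3.5, pos_z_1 = 0.5, radius_1 = 0.5, pos_x_2 = 0.5, pos_y_2 = 4.5, pos_z_2 = 0.5, depth_2 = 1.5, height_2 = 2.5, pos_x_3 = 1.5, pos_y_3 = 3.5, pos_z_3 = 1, radius_3 = 0.5, pos_x_4 = 3.5, pos_y_4 = 7, pos_z_4 = 0.5, height_4 = 3.5, pos_x_5 = 1.5, pos_y_5 = 2, pos_z_5 = 4.5, pos_x_6 = 7, pos_y_6 = 5, pos_z_6 = 3.5, radius_6 = 1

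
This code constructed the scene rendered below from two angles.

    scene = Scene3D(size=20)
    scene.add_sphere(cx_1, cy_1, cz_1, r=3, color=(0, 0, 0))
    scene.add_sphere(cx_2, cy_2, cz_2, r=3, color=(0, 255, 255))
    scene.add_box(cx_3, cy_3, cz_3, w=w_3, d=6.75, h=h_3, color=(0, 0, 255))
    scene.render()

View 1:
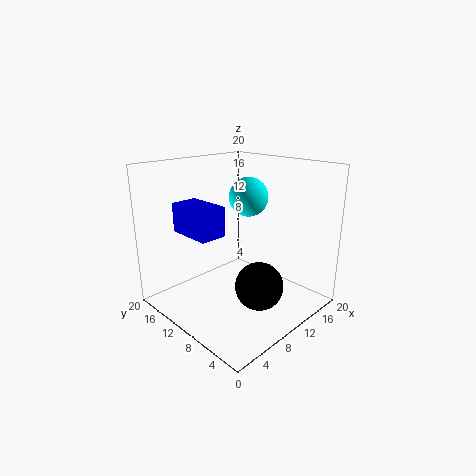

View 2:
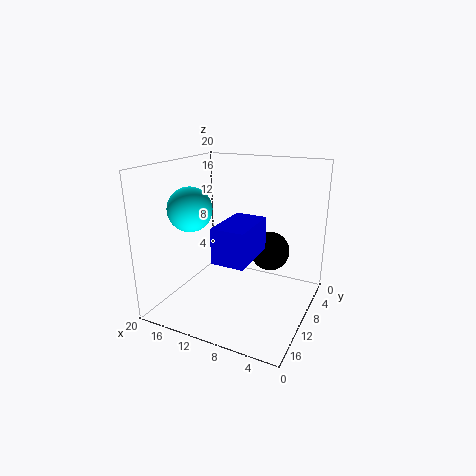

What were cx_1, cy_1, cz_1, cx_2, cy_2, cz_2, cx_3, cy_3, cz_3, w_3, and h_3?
cx_1 = 7.5, cy_1 = 3.75, cz_1 = 6, cx_2 = 15.5, cy_2 = 13.25, cz_2 = 14.25, cx_3 = 5.25, cy_3 = 11.75, cz_3 = 10, w_3 = 4, h_3 = 4.25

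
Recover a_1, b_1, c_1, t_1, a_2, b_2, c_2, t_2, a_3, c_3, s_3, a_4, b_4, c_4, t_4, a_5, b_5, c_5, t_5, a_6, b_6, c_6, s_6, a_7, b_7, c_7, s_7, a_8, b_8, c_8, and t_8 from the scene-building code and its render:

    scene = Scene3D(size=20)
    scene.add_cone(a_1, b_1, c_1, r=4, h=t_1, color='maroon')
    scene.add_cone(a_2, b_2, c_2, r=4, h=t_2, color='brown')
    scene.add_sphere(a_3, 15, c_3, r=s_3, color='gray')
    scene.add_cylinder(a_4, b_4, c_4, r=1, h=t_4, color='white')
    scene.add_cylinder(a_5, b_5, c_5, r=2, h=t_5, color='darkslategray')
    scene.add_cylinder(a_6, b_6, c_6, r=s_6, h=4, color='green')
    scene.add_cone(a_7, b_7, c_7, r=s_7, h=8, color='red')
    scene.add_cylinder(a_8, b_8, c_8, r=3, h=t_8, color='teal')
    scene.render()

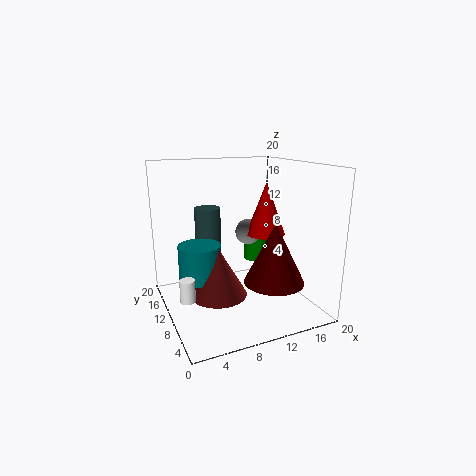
a_1 = 13
b_1 = 5
c_1 = 5
t_1 = 8
a_2 = 7
b_2 = 10
c_2 = 2
t_2 = 7
a_3 = 14
c_3 = 9
s_3 = 2
a_4 = 2
b_4 = 8
c_4 = 3
t_4 = 3
a_5 = 8
b_5 = 17
c_5 = 4
t_5 = 9
a_6 = 16
b_6 = 16
c_6 = 4
s_6 = 2
a_7 = 16
b_7 = 13
c_7 = 9
s_7 = 3
a_8 = 5
b_8 = 12
c_8 = 4
t_8 = 5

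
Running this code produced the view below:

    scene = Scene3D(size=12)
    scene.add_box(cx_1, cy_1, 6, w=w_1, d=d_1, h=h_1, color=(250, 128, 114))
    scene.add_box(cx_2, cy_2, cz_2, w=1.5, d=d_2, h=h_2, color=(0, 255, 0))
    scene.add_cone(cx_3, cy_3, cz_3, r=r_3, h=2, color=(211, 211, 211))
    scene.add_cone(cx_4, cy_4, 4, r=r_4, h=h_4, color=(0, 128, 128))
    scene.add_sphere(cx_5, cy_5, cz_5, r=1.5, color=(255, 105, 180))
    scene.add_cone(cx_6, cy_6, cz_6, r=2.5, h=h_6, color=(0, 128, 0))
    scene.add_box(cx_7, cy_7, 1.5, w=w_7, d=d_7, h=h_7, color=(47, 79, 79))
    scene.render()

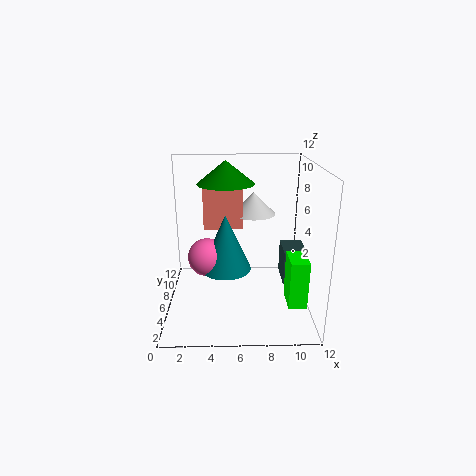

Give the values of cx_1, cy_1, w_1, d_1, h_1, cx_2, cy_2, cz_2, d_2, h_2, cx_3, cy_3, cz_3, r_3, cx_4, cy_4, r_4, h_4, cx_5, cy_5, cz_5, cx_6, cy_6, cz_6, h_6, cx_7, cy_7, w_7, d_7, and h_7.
cx_1 = 3; cy_1 = 8; w_1 = 3.5; d_1 = 2.5; h_1 = 4; cx_2 = 10; cy_2 = 3; cz_2 = 1; d_2 = 2.5; h_2 = 4; cx_3 = 7.5; cy_3 = 9.5; cz_3 = 7; r_3 = 2; cx_4 = 5; cy_4 = 4.5; r_4 = 2; h_4 = 4.5; cx_5 = 3.5; cy_5 = 4.5; cz_5 = 5; cx_6 = 5; cy_6 = 8.5; cz_6 = 10; h_6 = 2; cx_7 = 10; cy_7 = 6; w_7 = 2; d_7 = 3; h_7 = 3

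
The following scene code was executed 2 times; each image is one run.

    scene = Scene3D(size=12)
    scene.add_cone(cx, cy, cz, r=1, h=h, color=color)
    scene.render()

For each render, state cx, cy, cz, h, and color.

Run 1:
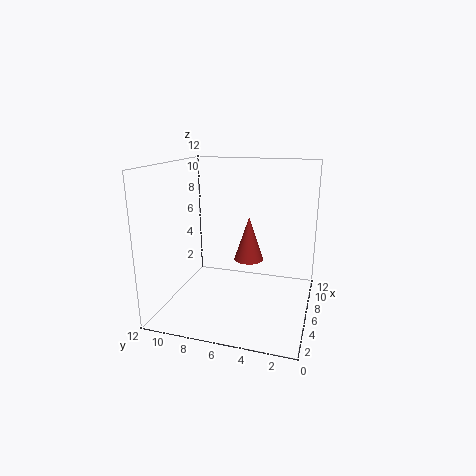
cx = 2; cy = 4; cz = 6; h = 3; color = 'brown'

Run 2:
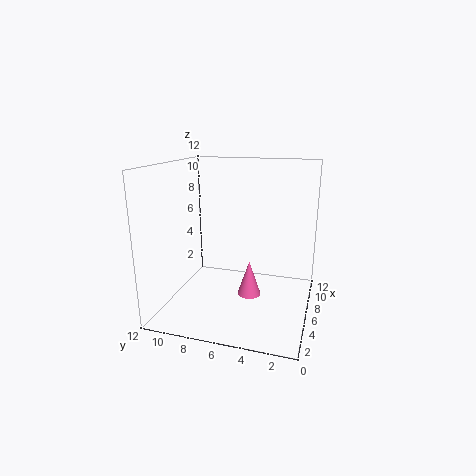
cx = 6; cy = 5; cz = 1; h = 3; color = 'hotpink'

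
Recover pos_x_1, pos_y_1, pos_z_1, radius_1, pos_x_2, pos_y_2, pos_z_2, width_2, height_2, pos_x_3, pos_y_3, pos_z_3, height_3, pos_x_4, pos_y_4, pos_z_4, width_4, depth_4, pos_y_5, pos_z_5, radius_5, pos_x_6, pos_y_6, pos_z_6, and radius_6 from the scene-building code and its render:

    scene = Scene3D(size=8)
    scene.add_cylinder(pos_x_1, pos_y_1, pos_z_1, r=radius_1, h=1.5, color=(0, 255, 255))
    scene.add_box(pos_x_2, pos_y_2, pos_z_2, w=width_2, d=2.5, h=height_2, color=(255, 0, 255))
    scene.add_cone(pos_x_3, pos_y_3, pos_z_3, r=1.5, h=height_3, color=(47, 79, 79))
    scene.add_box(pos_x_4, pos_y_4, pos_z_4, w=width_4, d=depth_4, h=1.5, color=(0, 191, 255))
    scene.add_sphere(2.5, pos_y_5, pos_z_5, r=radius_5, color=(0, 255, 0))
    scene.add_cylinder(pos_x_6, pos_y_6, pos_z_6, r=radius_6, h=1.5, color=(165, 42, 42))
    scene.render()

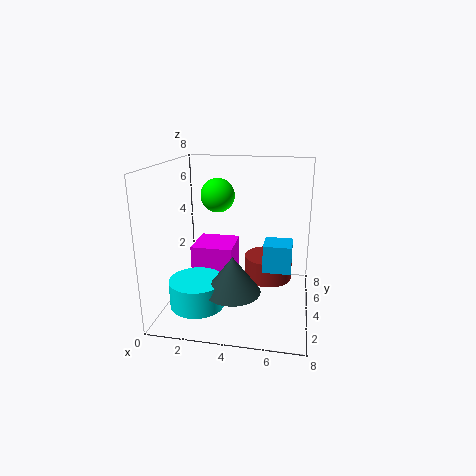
pos_x_1 = 2
pos_y_1 = 2.5
pos_z_1 = 0.5
radius_1 = 1.5
pos_x_2 = 1
pos_y_2 = 4.5
pos_z_2 = 0.5
width_2 = 2.5
height_2 = 2.5
pos_x_3 = 4
pos_y_3 = 2.5
pos_z_3 = 1.5
height_3 = 2
pos_x_4 = 5.5
pos_y_4 = 3
pos_z_4 = 2.5
width_4 = 1.5
depth_4 = 1.5
pos_y_5 = 5.5
pos_z_5 = 6
radius_5 = 1
pos_x_6 = 5.5
pos_y_6 = 6.5
pos_z_6 = 0.5
radius_6 = 1.5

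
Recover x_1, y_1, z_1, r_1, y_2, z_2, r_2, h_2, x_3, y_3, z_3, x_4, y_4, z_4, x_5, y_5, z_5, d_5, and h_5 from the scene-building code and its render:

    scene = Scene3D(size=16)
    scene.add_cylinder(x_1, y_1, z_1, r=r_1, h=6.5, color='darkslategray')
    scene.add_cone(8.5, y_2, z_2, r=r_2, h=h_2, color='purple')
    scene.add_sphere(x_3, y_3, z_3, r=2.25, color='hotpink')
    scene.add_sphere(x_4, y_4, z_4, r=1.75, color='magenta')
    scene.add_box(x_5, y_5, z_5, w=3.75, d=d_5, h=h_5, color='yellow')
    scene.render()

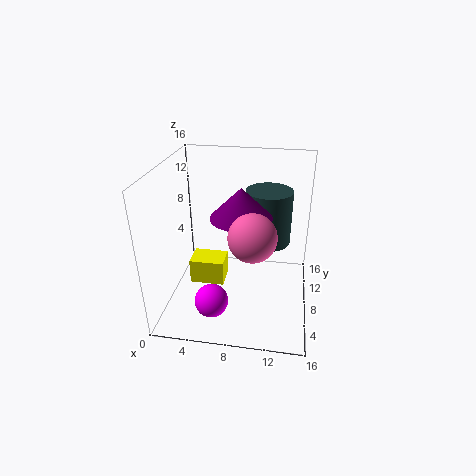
x_1 = 11, y_1 = 12, z_1 = 5.75, r_1 = 2.75, y_2 = 7, z_2 = 11, r_2 = 3.25, h_2 = 3.25, x_3 = 10.25, y_3 = 2.5, z_3 = 11.25, x_4 = 6, y_4 = 3, z_4 = 3, x_5 = 3, y_5 = 5.5, z_5 = 3.25, d_5 = 2.75, h_5 = 2.75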